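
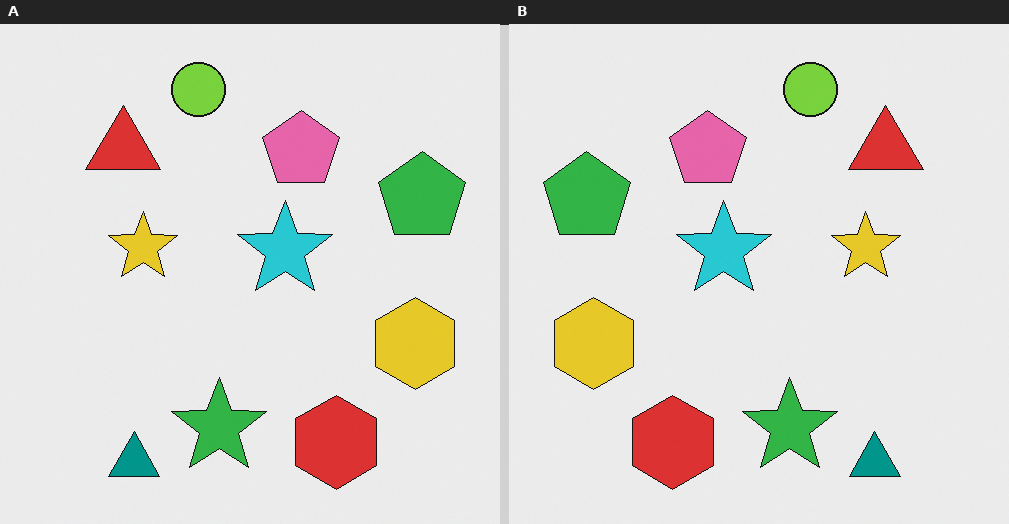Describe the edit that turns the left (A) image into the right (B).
It was flipped horizontally (left ↔ right).

The green pentagon is in the right of the left (A) image and the left of the right (B) — shapes on opposite sides of the vertical midline have swapped in a mirror flip.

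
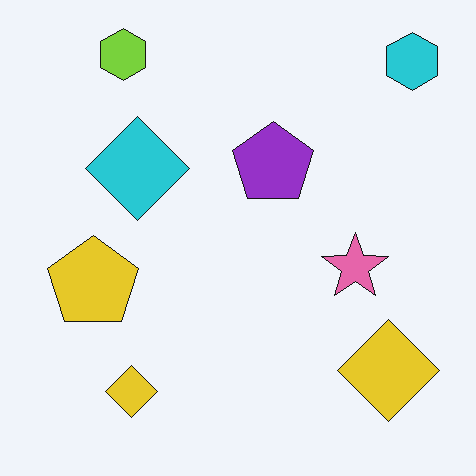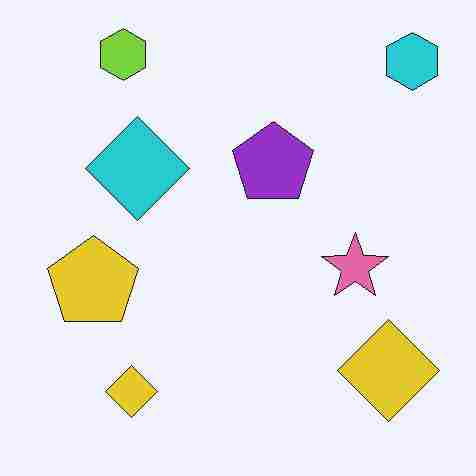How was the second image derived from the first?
The second image is the first degraded with heavy JPEG compression.

Blocky 8×8 compression artifacts appear around shape edges and the flat background shows ringing — characteristic JPEG degradation.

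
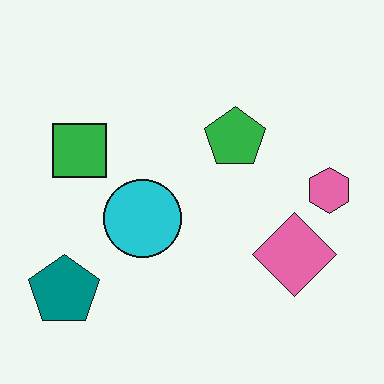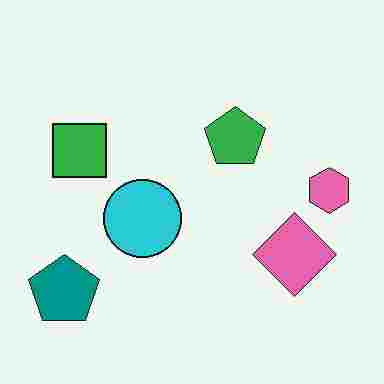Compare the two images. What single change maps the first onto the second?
This is the original image heavily JPEG-compressed with obvious blocking artifacts.

Blocky 8×8 compression artifacts appear around shape edges and the flat background shows ringing — characteristic JPEG degradation.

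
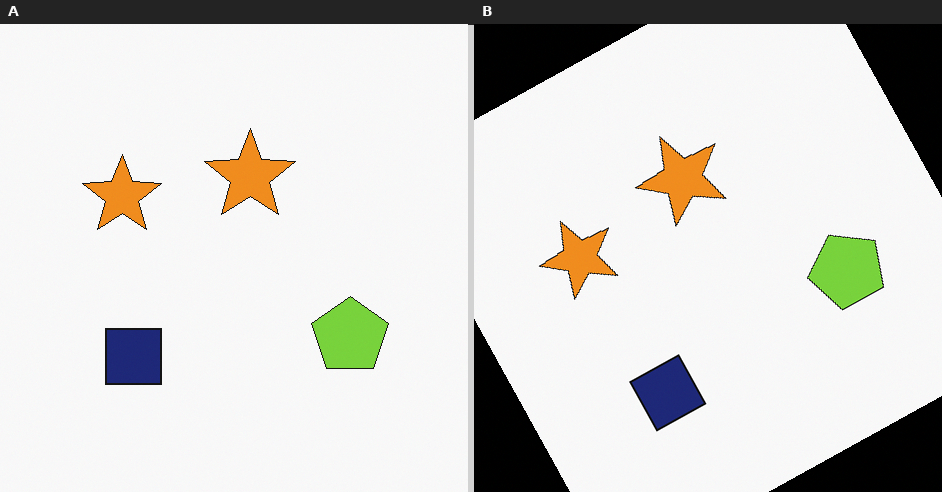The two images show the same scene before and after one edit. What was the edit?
The image was rotated counter-clockwise by a moderate amount.

Every shape is tilted by the same angle and the image corners show triangular fill wedges — a whole-image rotation by a non-right angle.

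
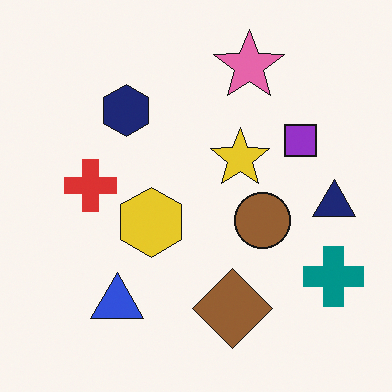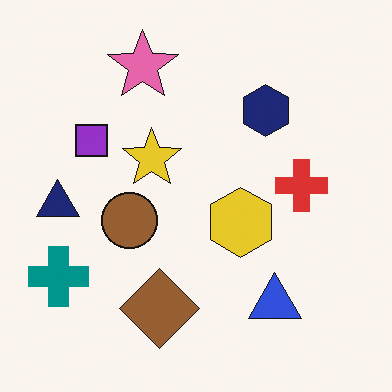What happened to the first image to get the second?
The transformation is: flipped horizontally (left ↔ right).

The navy triangle is in the right of the first image and the left of the second — shapes on opposite sides of the vertical midline have swapped in a mirror flip.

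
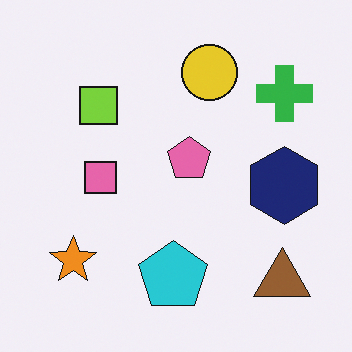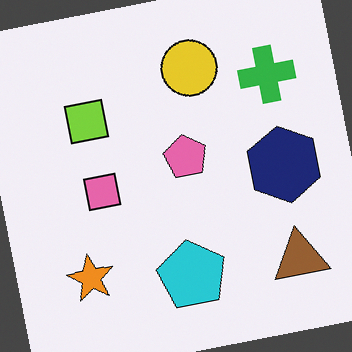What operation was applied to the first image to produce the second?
The second image is the first rotated counter-clockwise by a small amount.

Every shape is tilted by the same angle and the image corners show triangular fill wedges — a whole-image rotation by a non-right angle.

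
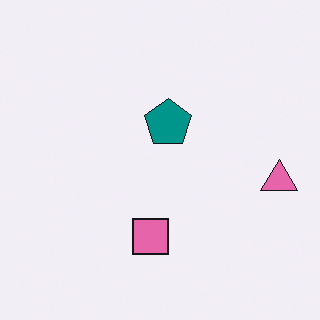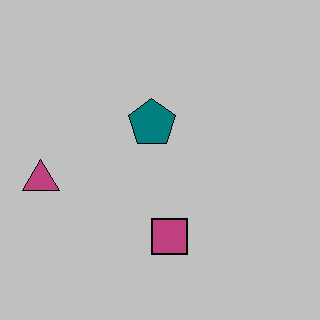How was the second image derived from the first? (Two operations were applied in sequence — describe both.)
It was flipped horizontally (left ↔ right), then aggressively posterized.

The pink triangle is in the right of the first image and the left of the second — shapes on opposite sides of the vertical midline have swapped in a mirror flip. Each flat color has snapped to a coarser quantized level — most visibly, the near-white background has dropped to a flat grey.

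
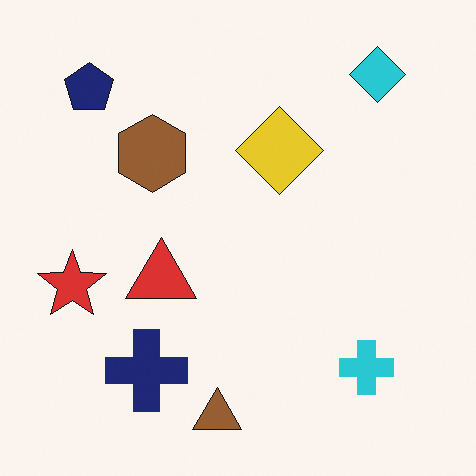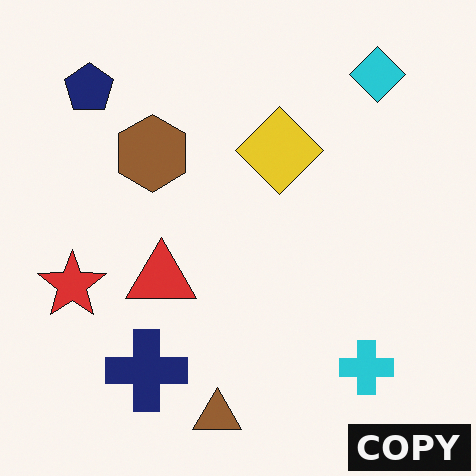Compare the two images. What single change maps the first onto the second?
It was watermarked with the text "COPY" in the lower-right corner.

A dark label reading "COPY" appears in the lower-right corner.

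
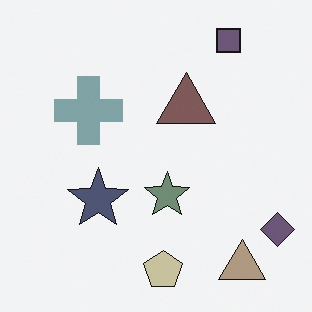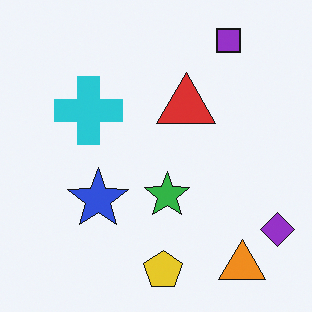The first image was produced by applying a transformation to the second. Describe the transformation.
It was heavily desaturated.

All colors are more muted and greyish — a global saturation change.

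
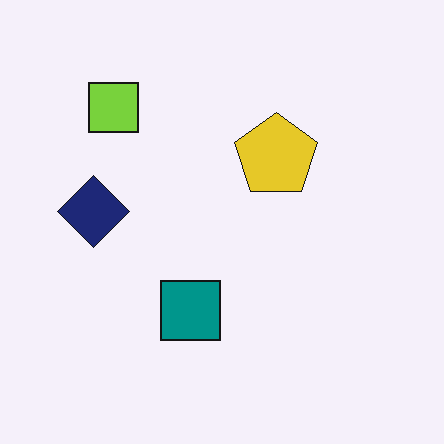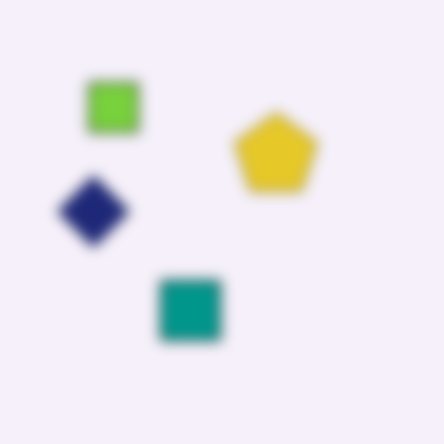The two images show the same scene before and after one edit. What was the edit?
The second image is the first strongly gaussian-blurred.

Shape edges and outlines are uniformly softened across the whole image.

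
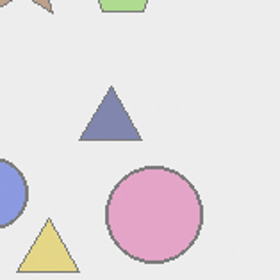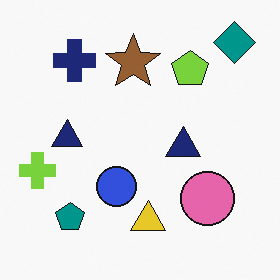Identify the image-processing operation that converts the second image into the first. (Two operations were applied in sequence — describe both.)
The transformation is: washed out (contrast reduced), then cropped to a noticeably smaller region and rescaled.

Tones are pushed toward mid-grey across the whole image — a global contrast change. The visible shapes are larger and the field of view is narrower; shapes near the original edges may be partly or wholly outside the frame — a crop-and-rescale.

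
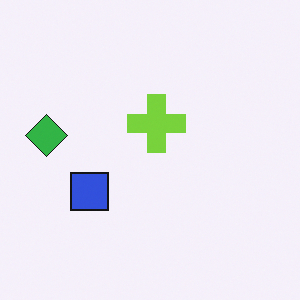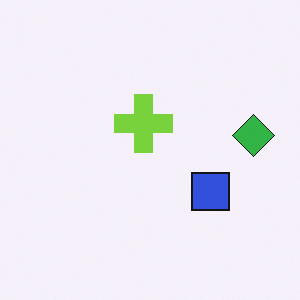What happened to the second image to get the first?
The transformation is: flipped horizontally (left ↔ right).

The green diamond is in the right of the second image and the left of the first — shapes on opposite sides of the vertical midline have swapped in a mirror flip.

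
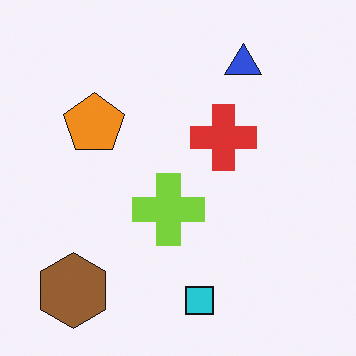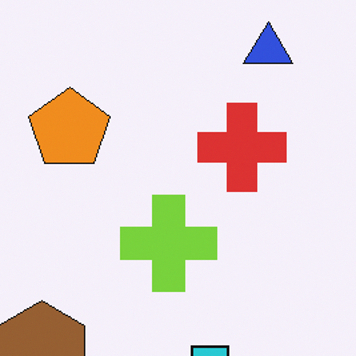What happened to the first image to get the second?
This is the original image cropped slightly and scaled back up.

The visible shapes are larger and the field of view is narrower; shapes near the original edges may be partly or wholly outside the frame — a crop-and-rescale.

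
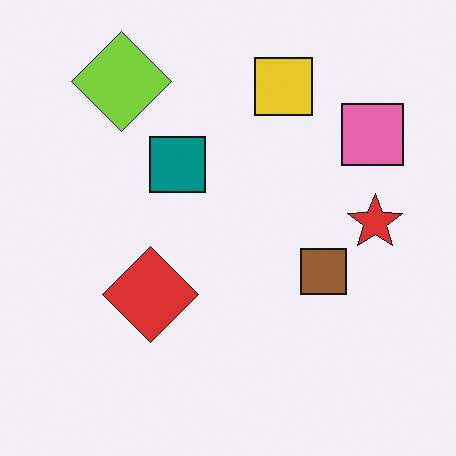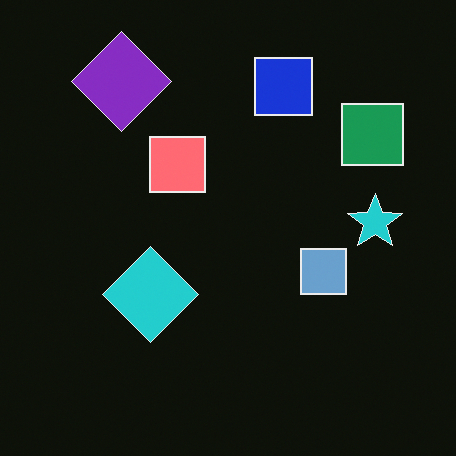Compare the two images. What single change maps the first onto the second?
The second image is the first color-inverted (negative).

The light background has become dark and every shape's color is its complement — a photographic negative.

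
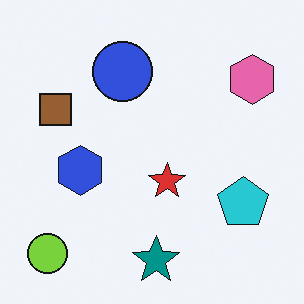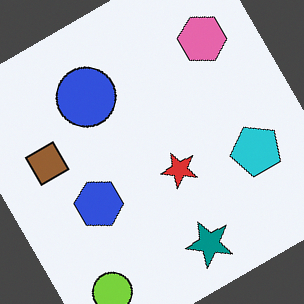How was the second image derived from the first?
Rotated counter-clockwise by a large amount — several tens of degrees.

Every shape is tilted by the same angle and the image corners show triangular fill wedges — a whole-image rotation by a non-right angle.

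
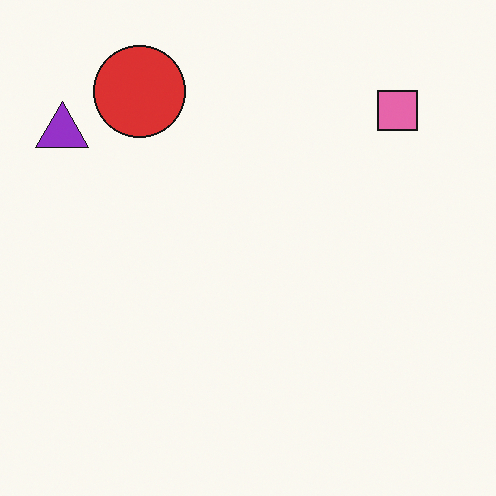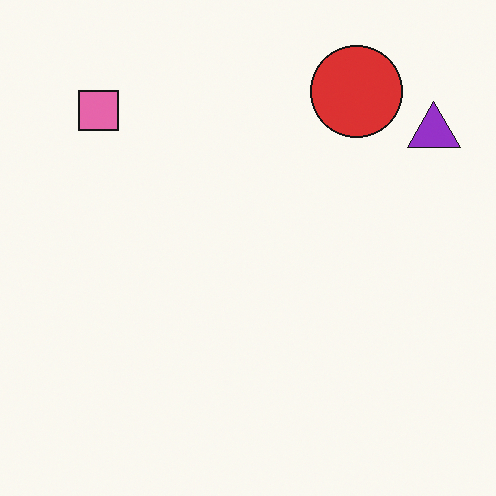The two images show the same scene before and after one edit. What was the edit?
It was flipped horizontally (left ↔ right).

The purple triangle is in the top-left of the first image and the top-right of the second — shapes on opposite sides of the vertical midline have swapped in a mirror flip.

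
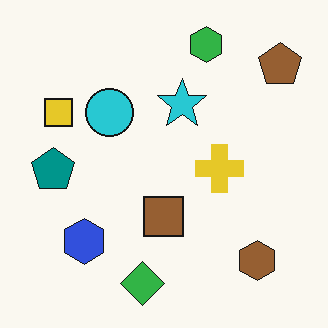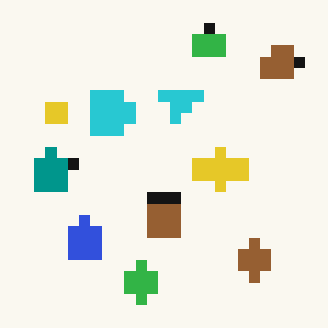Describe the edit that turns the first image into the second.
Heavily pixelated into large blocks.

Shapes are reduced to large square blocks; fine edges and outlines are lost — a downscale-then-upscale (mosaic) effect.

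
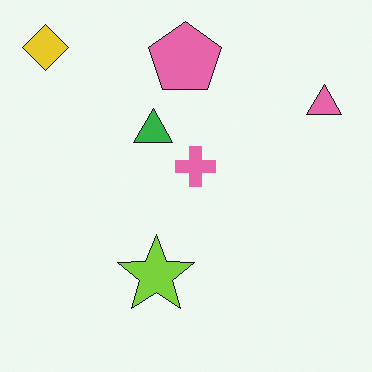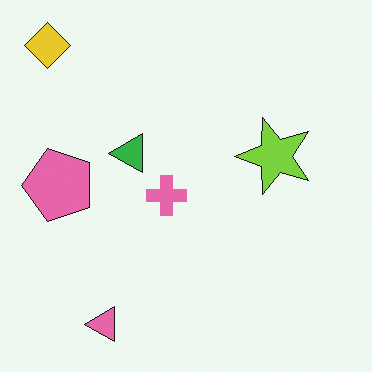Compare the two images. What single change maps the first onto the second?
Transposed (reflected across the top-left ↔ bottom-right diagonal).

Shapes have swapped their row and column positions — what was in the top-right is now in the bottom-left — a diagonal reflection.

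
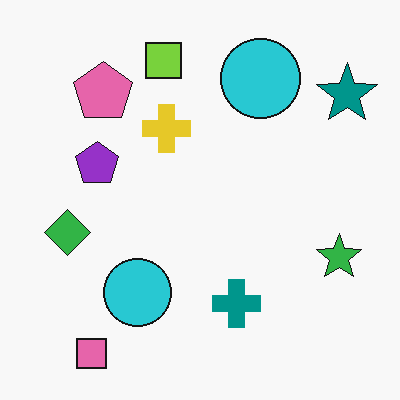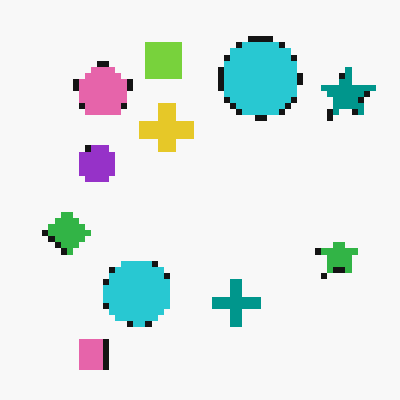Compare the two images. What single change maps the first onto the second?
The second image is the first pixelated into visible square blocks.

Shapes are reduced to large square blocks; fine edges and outlines are lost — a downscale-then-upscale (mosaic) effect.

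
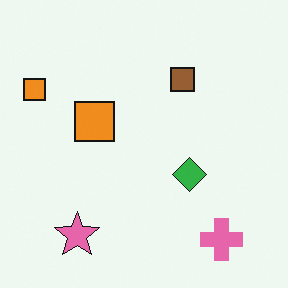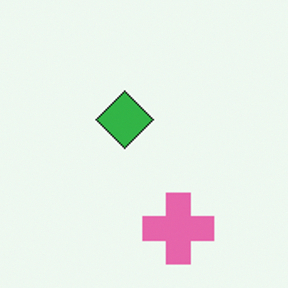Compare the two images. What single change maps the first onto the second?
The image was cropped tightly and scaled back up.

The visible shapes are larger and the field of view is narrower; shapes near the original edges may be partly or wholly outside the frame — a crop-and-rescale.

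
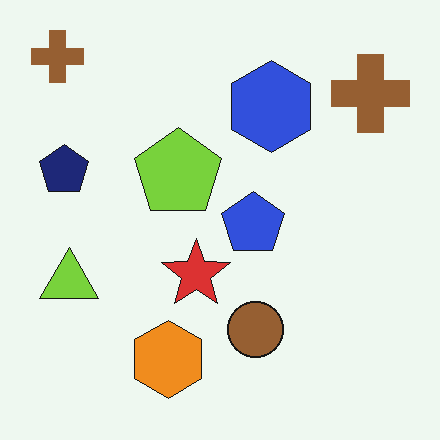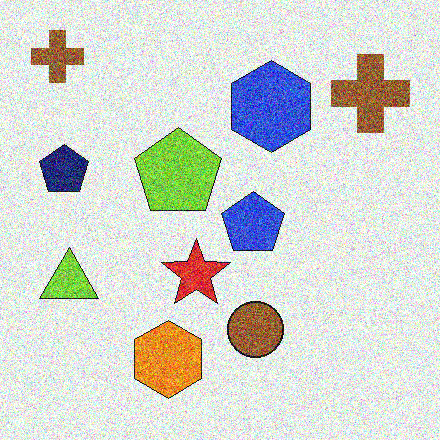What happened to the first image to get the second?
This is the original image degraded with strong gaussian noise.

Random speckle covers the whole image, including the flat background.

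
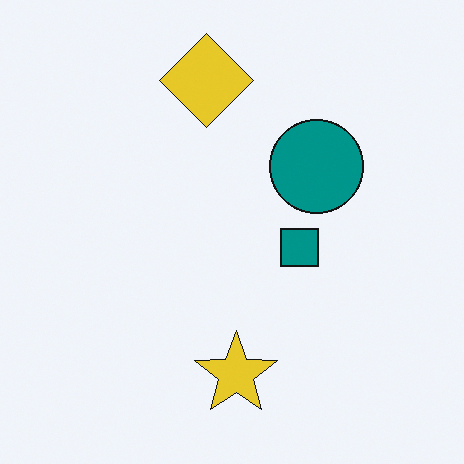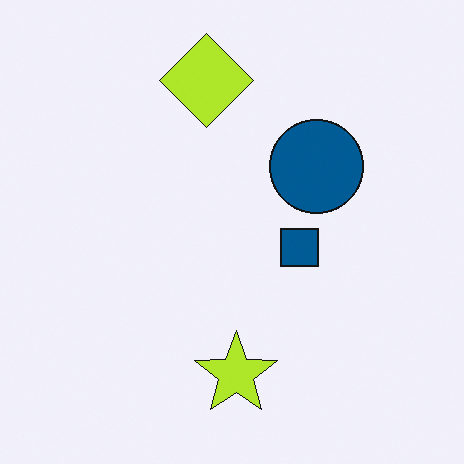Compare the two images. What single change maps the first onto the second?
The image was hue-shifted by a small amount.

Every shape's color has rotated by the same amount around the hue wheel — a uniform hue shift.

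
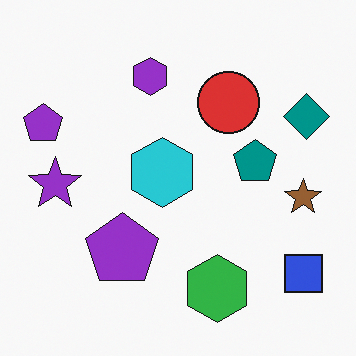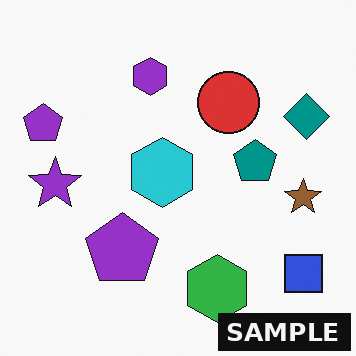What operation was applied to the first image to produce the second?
The image was watermarked with the text "SAMPLE" in the lower-right corner.

A dark label reading "SAMPLE" appears in the lower-right corner.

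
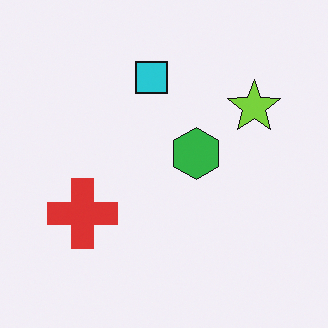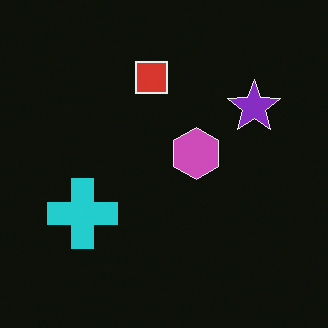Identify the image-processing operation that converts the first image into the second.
The image was color-inverted (negative).

The light background has become dark and every shape's color is its complement — a photographic negative.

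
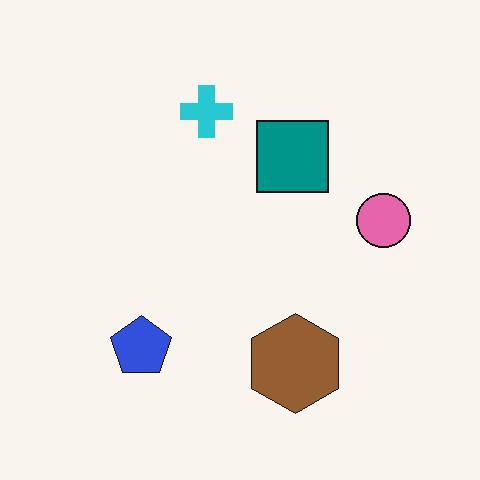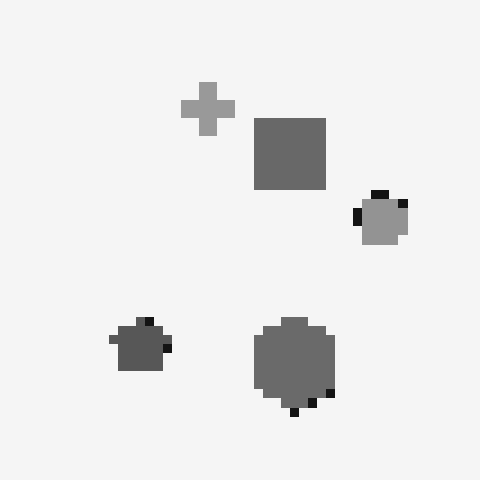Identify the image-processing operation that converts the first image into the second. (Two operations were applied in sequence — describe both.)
Heavily pixelated into large blocks, then converted to grayscale.

Shapes are reduced to large square blocks; fine edges and outlines are lost — a downscale-then-upscale (mosaic) effect. All color is removed — every shape is now a shade of grey.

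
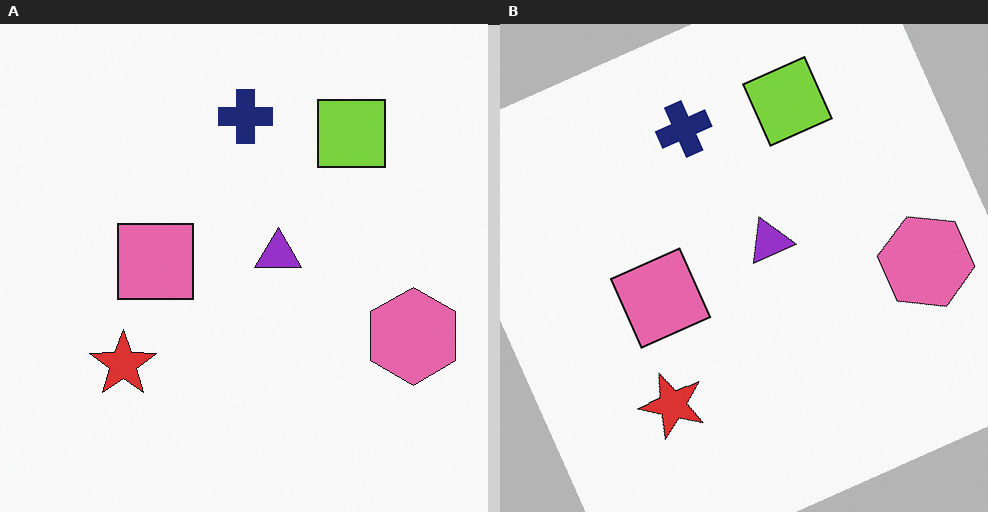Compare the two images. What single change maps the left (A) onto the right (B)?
It was rotated counter-clockwise by a moderate amount.

Every shape is tilted by the same angle and the image corners show triangular fill wedges — a whole-image rotation by a non-right angle.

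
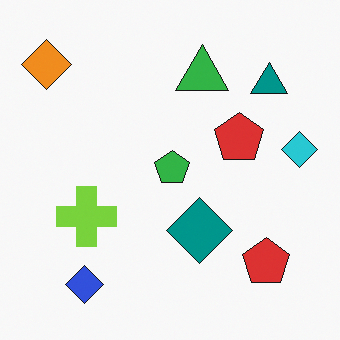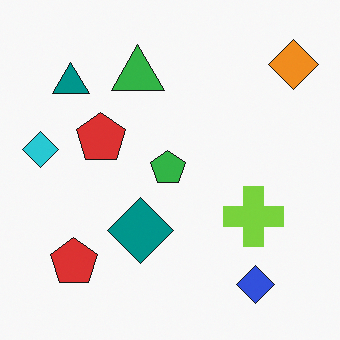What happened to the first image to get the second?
The image was flipped horizontally (left ↔ right).

The cyan diamond is in the right of the first image and the left of the second — shapes on opposite sides of the vertical midline have swapped in a mirror flip.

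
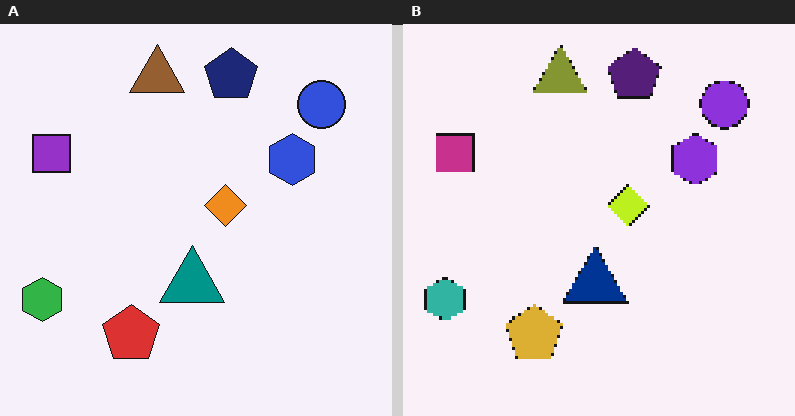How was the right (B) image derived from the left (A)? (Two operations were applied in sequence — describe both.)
Hue-shifted by a small amount, then lightly pixelated (a mild mosaic effect).

Every shape's color has rotated by the same amount around the hue wheel — a uniform hue shift. Shapes are reduced to large square blocks; fine edges and outlines are lost — a downscale-then-upscale (mosaic) effect.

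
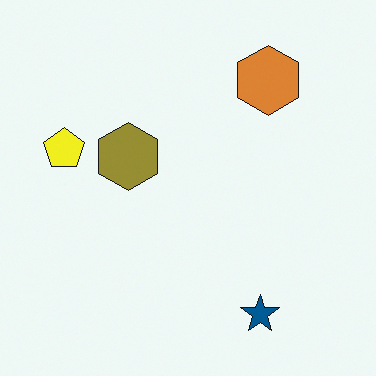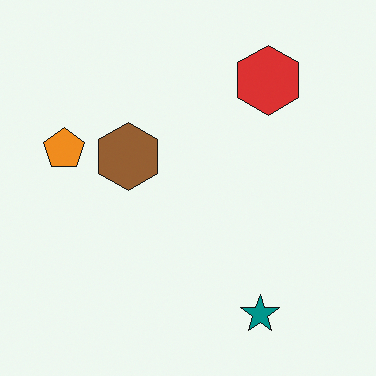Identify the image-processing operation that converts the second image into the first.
The first image is the second hue-shifted slightly.

Every shape's color has rotated by the same amount around the hue wheel — a uniform hue shift.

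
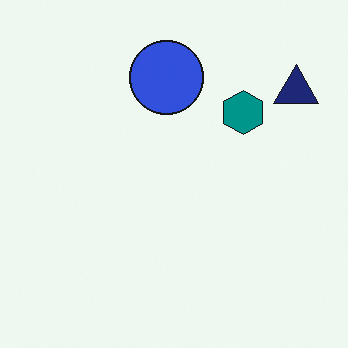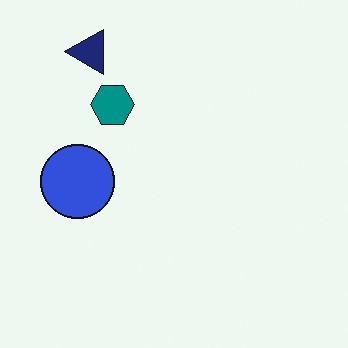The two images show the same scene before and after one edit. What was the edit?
This is the original image rotated 90° counter-clockwise.

The navy triangle sits in the top-right of the first image and the top-left of the second — consistent with a whole-image 90° counter-clockwise rotation.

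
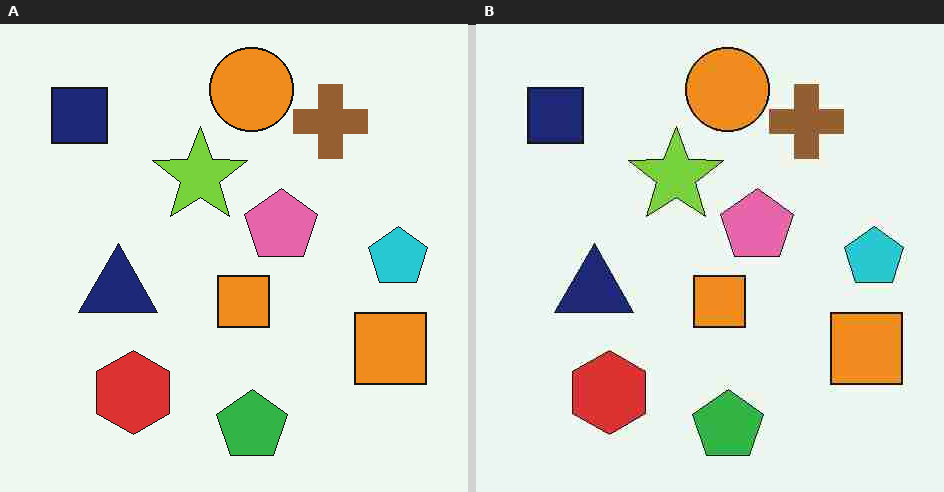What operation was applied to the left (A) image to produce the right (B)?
The right (B) image is the left (A) heavily JPEG-compressed with obvious blocking artifacts.

Blocky 8×8 compression artifacts appear around shape edges and the flat background shows ringing — characteristic JPEG degradation.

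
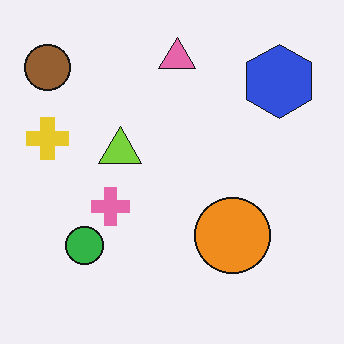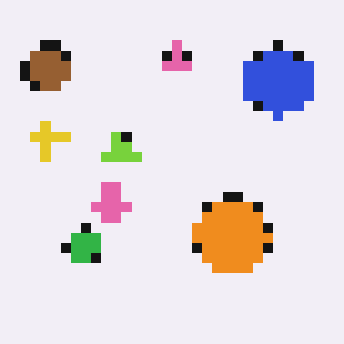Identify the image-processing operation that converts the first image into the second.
Coarsely pixelated.

Shapes are reduced to large square blocks; fine edges and outlines are lost — a downscale-then-upscale (mosaic) effect.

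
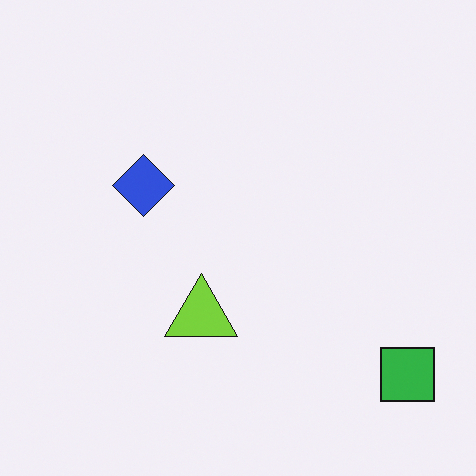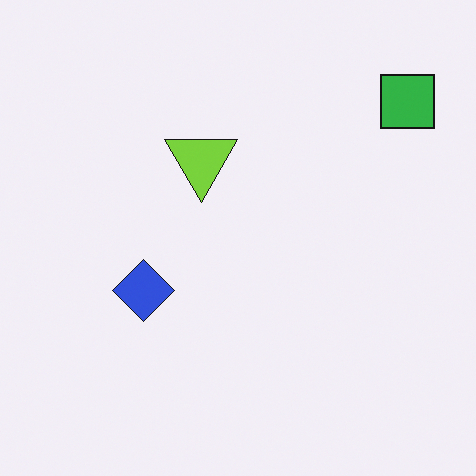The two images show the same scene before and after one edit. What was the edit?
The image was flipped vertically (top ↔ bottom).

The green square is in the bottom-right of the first image and the top-right of the second — shapes on opposite sides of the horizontal midline have swapped in a mirror flip.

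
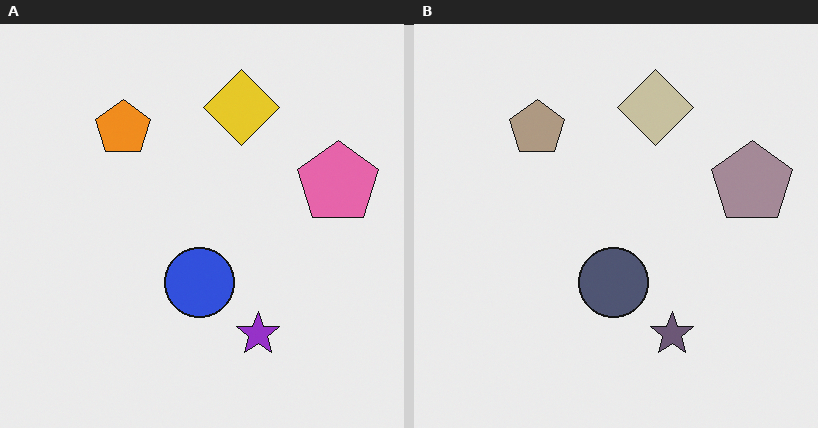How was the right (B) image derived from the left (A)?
This is the original image made much more muted (saturation change).

All colors are more muted and greyish — a global saturation change.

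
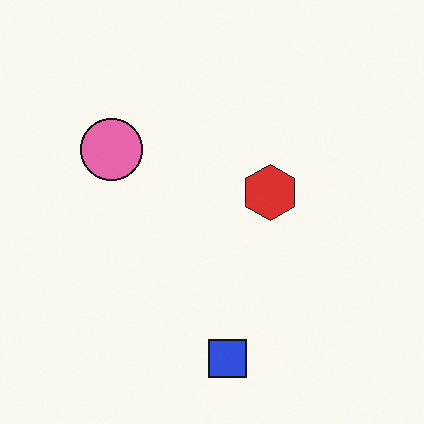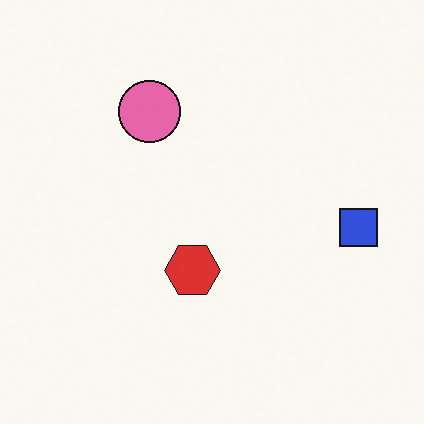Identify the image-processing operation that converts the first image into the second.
This is the original image transposed (reflected across the top-left ↔ bottom-right diagonal).

Shapes have swapped their row and column positions — what was in the top-right is now in the bottom-left — a diagonal reflection.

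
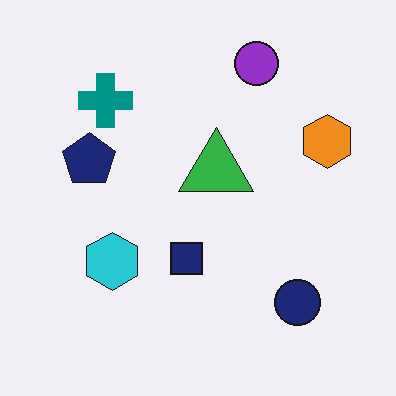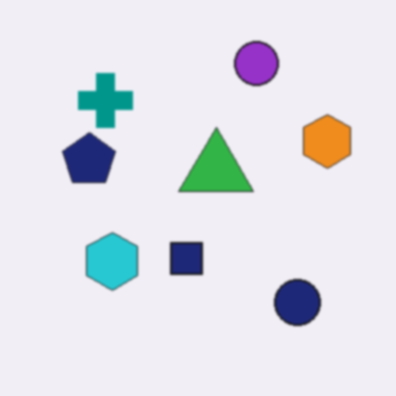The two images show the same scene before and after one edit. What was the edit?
Lightly blurred.

Shape edges and outlines are uniformly softened across the whole image.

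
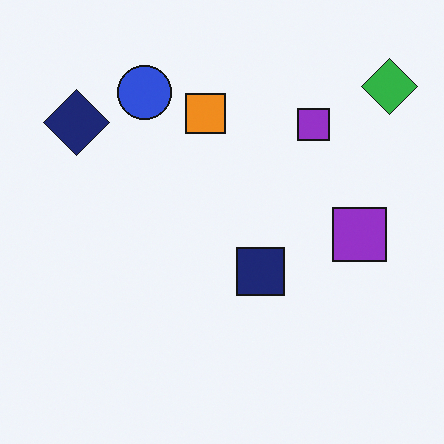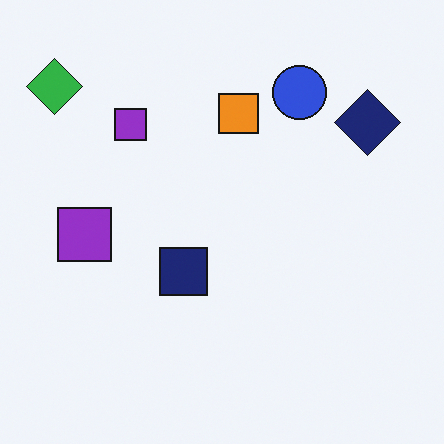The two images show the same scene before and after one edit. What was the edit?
The transformation is: flipped horizontally (left ↔ right).

The green diamond is in the top-right of the first image and the top-left of the second — shapes on opposite sides of the vertical midline have swapped in a mirror flip.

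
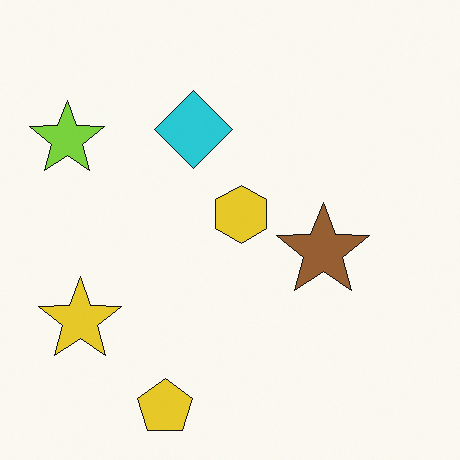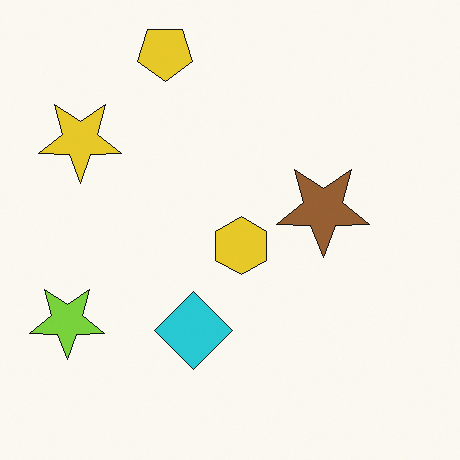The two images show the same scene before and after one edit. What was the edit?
This is the original image flipped vertically (top ↔ bottom).

The yellow pentagon is in the bottom of the first image and the top of the second — shapes on opposite sides of the horizontal midline have swapped in a mirror flip.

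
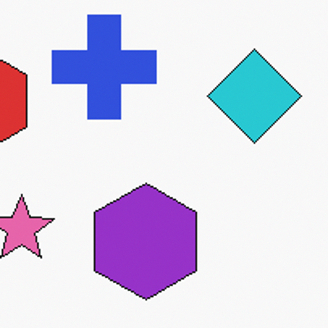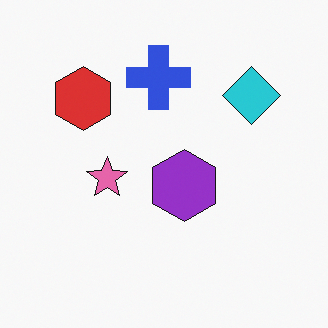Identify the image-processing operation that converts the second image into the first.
Cropped to a modestly smaller region and rescaled.

The visible shapes are larger and the field of view is narrower; shapes near the original edges may be partly or wholly outside the frame — a crop-and-rescale.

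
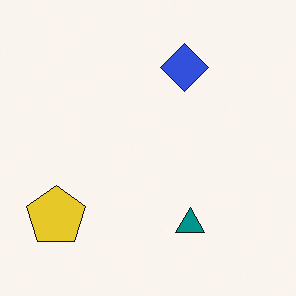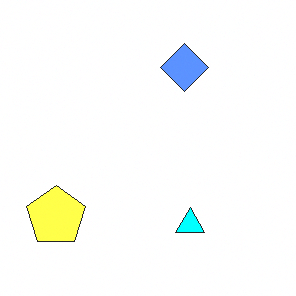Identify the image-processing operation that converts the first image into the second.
Substantially brightened.

Every pixel — background and shapes alike — is uniformly brightened.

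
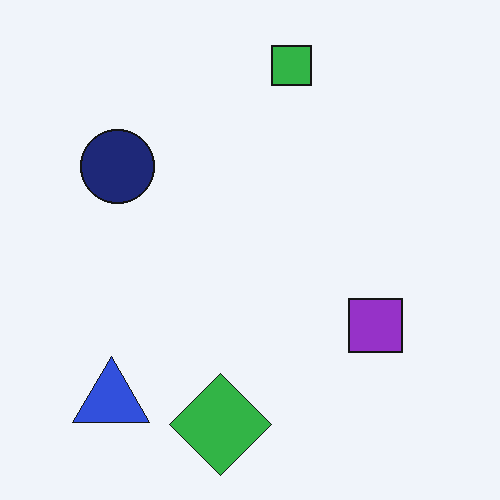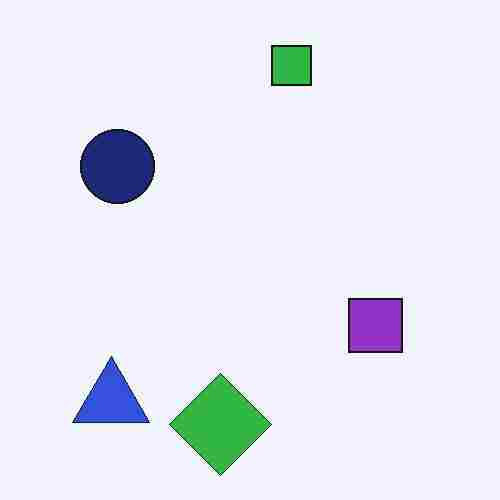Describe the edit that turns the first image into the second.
The transformation is: degraded with heavy JPEG compression.

Blocky 8×8 compression artifacts appear around shape edges and the flat background shows ringing — characteristic JPEG degradation.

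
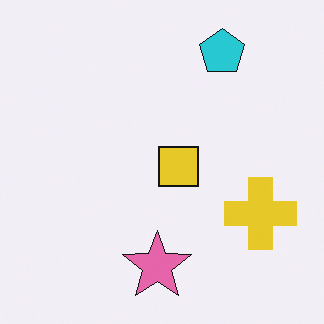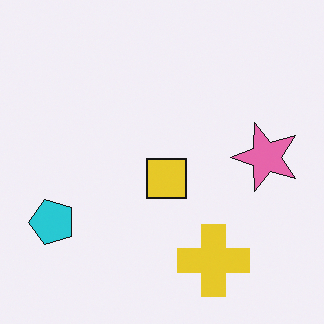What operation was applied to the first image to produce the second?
This is the original image transposed (reflected across the top-left ↔ bottom-right diagonal).

Shapes have swapped their row and column positions — what was in the top-right is now in the bottom-left — a diagonal reflection.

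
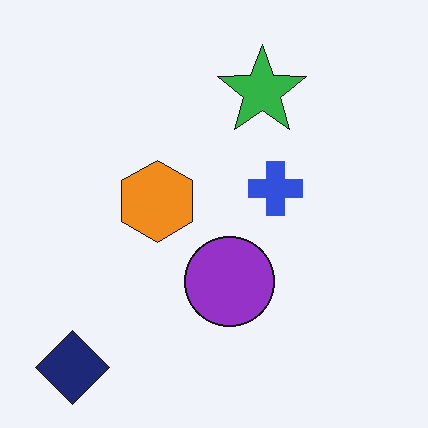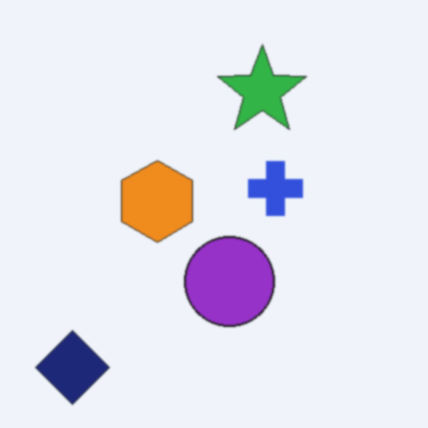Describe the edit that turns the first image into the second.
The image was slightly softened.

Shape edges and outlines are uniformly softened across the whole image.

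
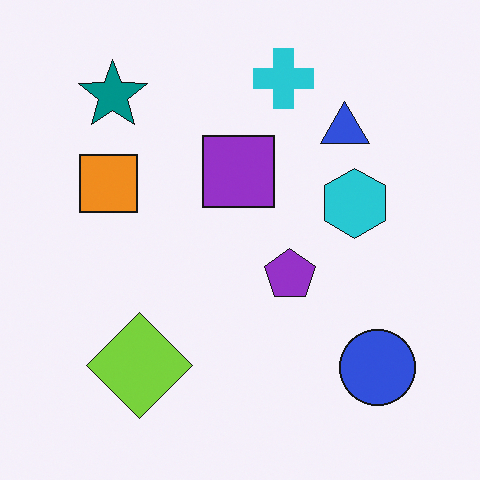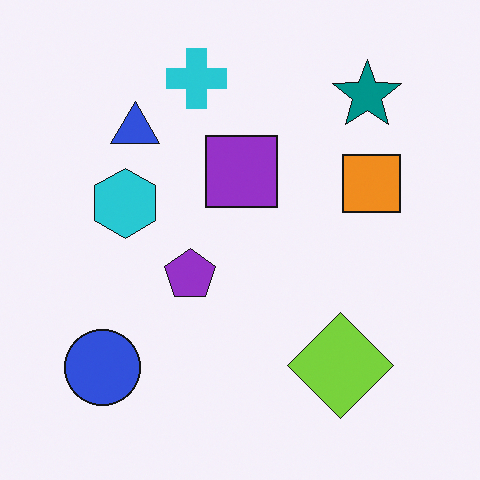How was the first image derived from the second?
This is the original image flipped horizontally (left ↔ right).

The blue circle is in the bottom-left of the second image and the bottom-right of the first — shapes on opposite sides of the vertical midline have swapped in a mirror flip.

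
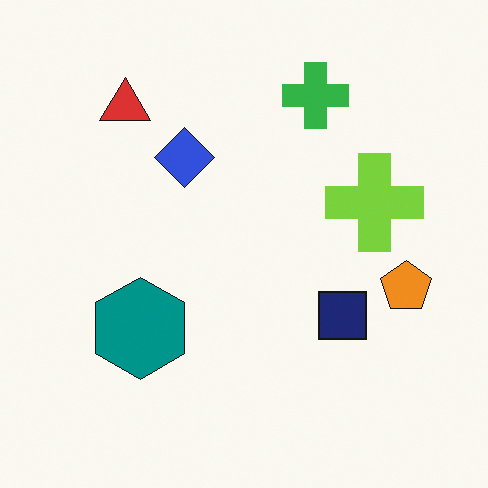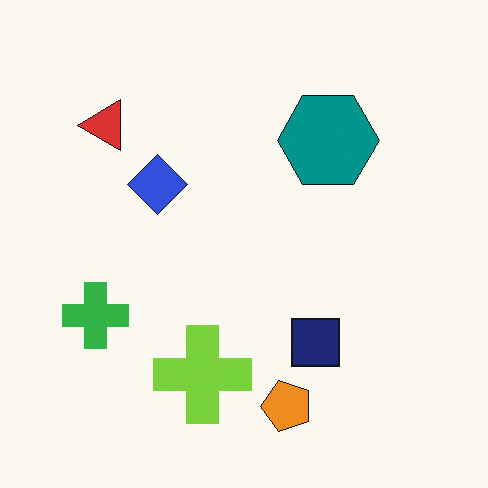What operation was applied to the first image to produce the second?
Transposed (reflected across the top-left ↔ bottom-right diagonal).

Shapes have swapped their row and column positions — what was in the top-right is now in the bottom-left — a diagonal reflection.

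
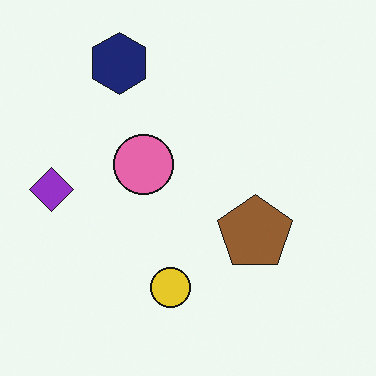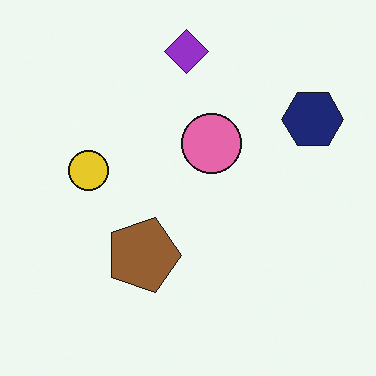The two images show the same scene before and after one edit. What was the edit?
Rotated 90° clockwise.

The navy hexagon sits in the top-left of the first image and the top-right of the second — consistent with a whole-image 90° clockwise rotation.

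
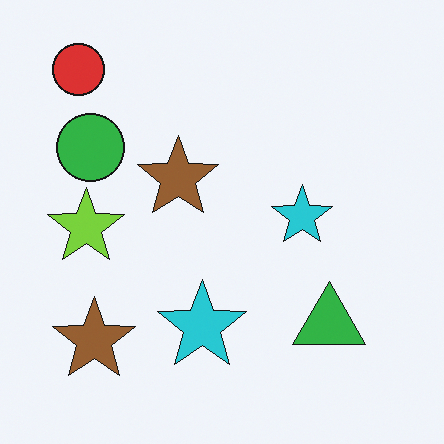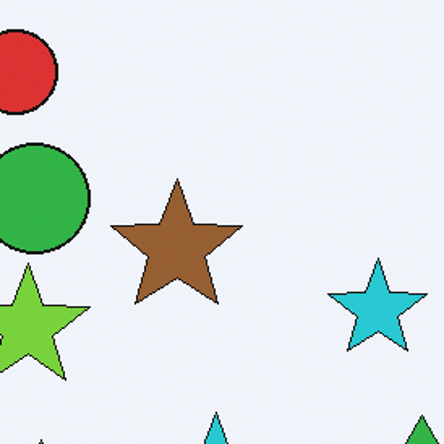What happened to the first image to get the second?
This is the original image cropped tightly and scaled back up.

The visible shapes are larger and the field of view is narrower; shapes near the original edges may be partly or wholly outside the frame — a crop-and-rescale.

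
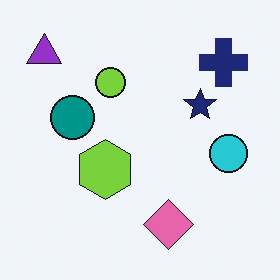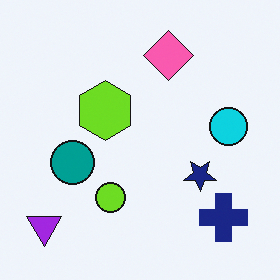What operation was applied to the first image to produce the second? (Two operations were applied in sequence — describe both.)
This is the original image flipped vertically (top ↔ bottom), then slightly oversaturated.

The purple triangle is in the top-left of the first image and the bottom-left of the second — shapes on opposite sides of the horizontal midline have swapped in a mirror flip. All colors are more vivid — a global saturation change.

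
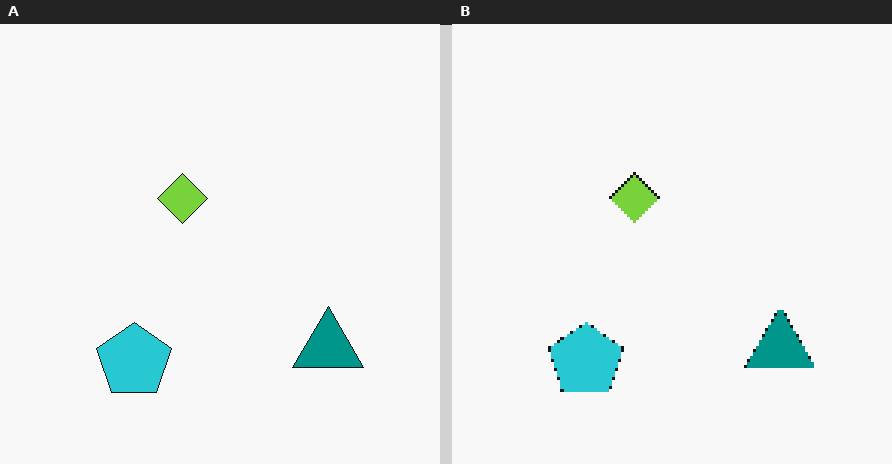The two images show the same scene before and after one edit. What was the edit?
This is the original image lightly pixelated (a mild mosaic effect).

Shapes are reduced to large square blocks; fine edges and outlines are lost — a downscale-then-upscale (mosaic) effect.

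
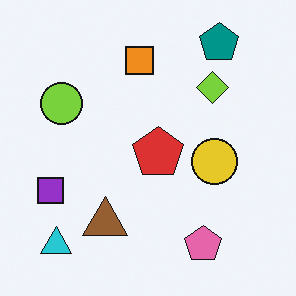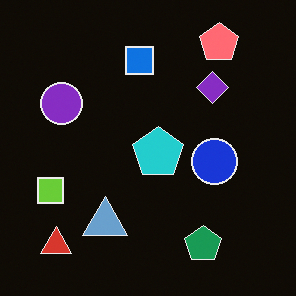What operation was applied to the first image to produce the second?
The image was color-inverted (negative).

The light background has become dark and every shape's color is its complement — a photographic negative.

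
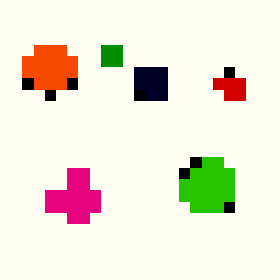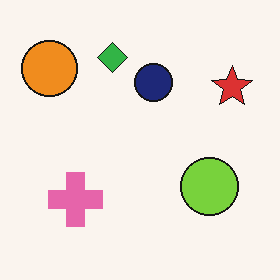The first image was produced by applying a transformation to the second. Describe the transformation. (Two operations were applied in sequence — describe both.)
It was coarsely pixelated, then given much higher contrast.

Shapes are reduced to large square blocks; fine edges and outlines are lost — a downscale-then-upscale (mosaic) effect. Tones are pushed away from mid-grey across the whole image — a global contrast change.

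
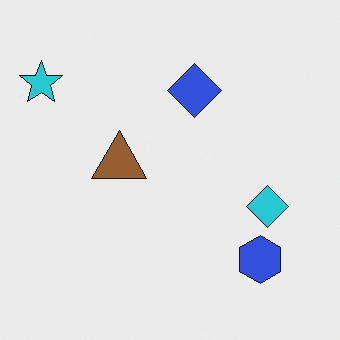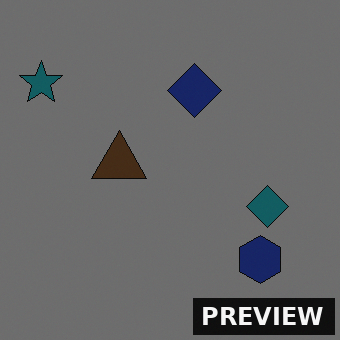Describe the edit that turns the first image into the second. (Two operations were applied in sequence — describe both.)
The image was darkened a lot, then watermarked with the text "PREVIEW" in the lower-right corner.

Every pixel — background and shapes alike — is uniformly darkened. A dark label reading "PREVIEW" appears in the lower-right corner.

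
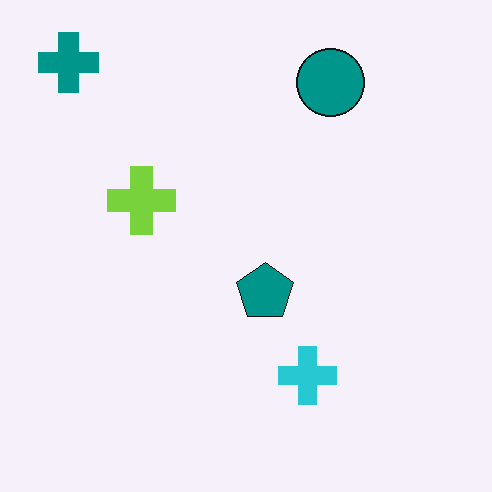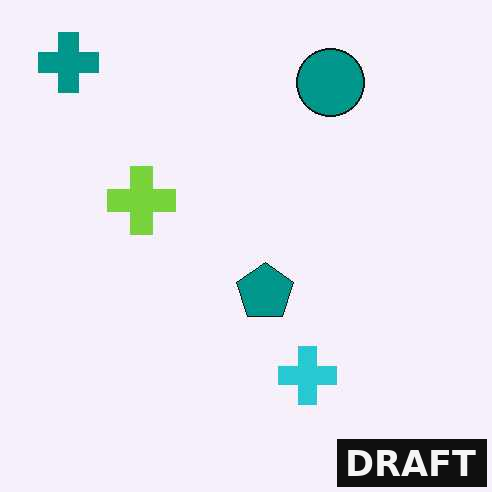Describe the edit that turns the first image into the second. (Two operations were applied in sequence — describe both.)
The image was JPEG-compressed with visible artifacts, then watermarked with the text "DRAFT" in the lower-right corner.

Blocky 8×8 compression artifacts appear around shape edges and the flat background shows ringing — characteristic JPEG degradation. A dark label reading "DRAFT" appears in the lower-right corner.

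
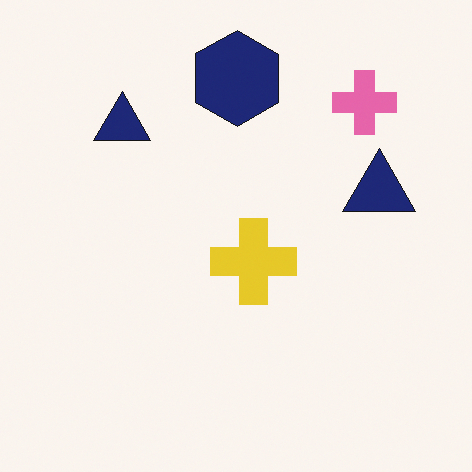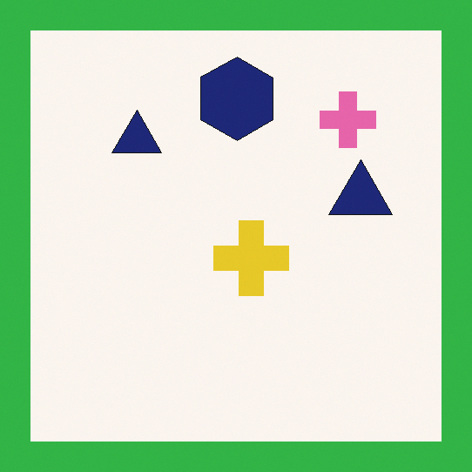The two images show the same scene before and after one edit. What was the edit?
This is the original image framed with a green border.

A solid green frame runs around the edge of the second image, with the content slightly shrunk inside it.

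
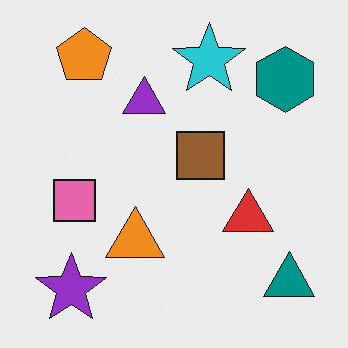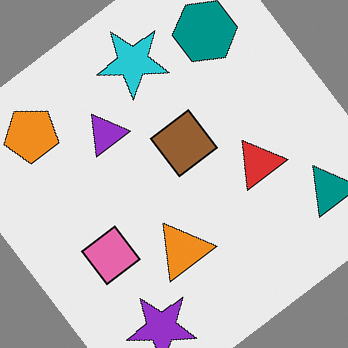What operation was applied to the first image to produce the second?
This is the original image rotated counter-clockwise by a large amount — several tens of degrees.

Every shape is tilted by the same angle and the image corners show triangular fill wedges — a whole-image rotation by a non-right angle.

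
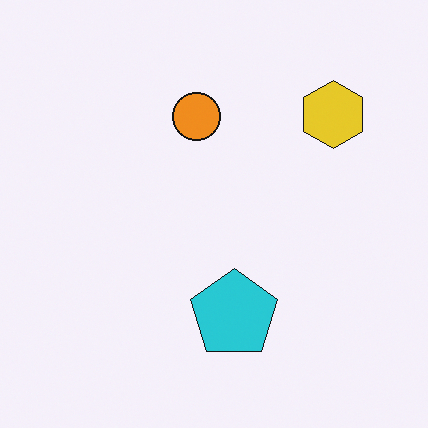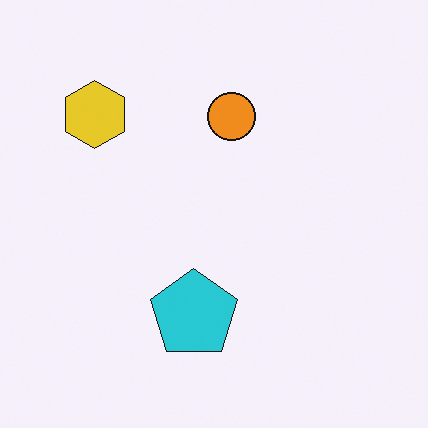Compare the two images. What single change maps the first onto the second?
It was flipped horizontally (left ↔ right).

The yellow hexagon is in the top-right of the first image and the top-left of the second — shapes on opposite sides of the vertical midline have swapped in a mirror flip.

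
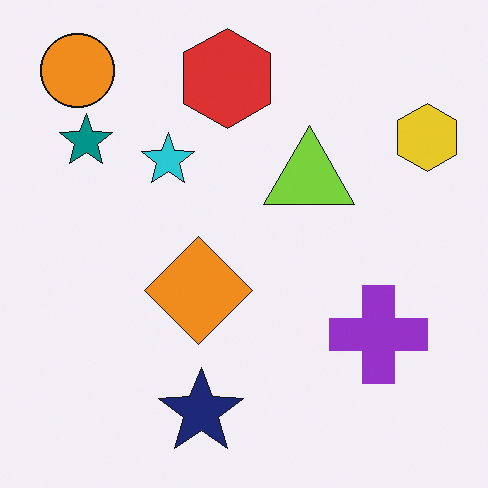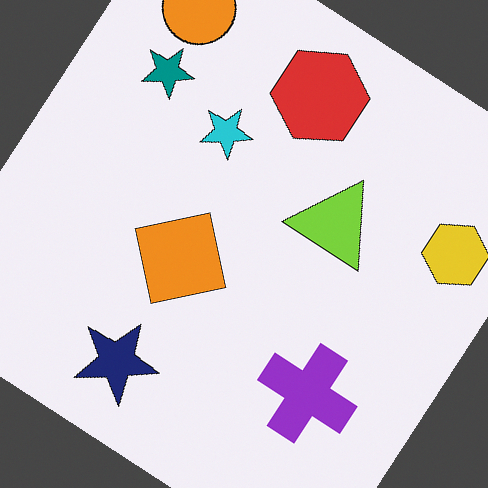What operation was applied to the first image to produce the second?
The second image is the first rotated clockwise by a large amount — several tens of degrees.

Every shape is tilted by the same angle and the image corners show triangular fill wedges — a whole-image rotation by a non-right angle.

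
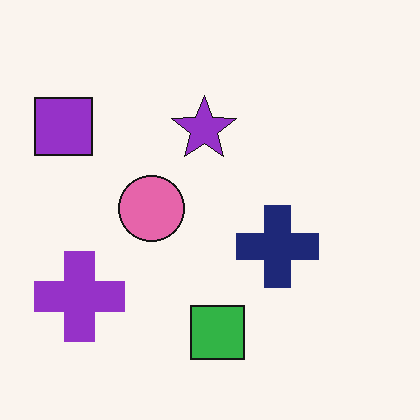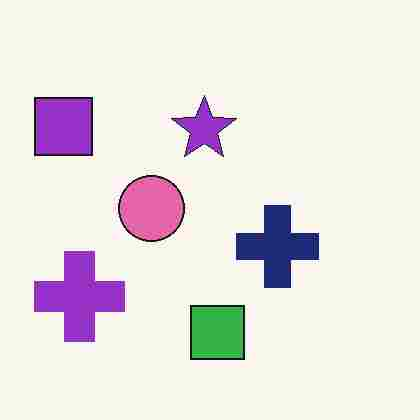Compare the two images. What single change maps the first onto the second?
The image was degraded with heavy JPEG compression.

Blocky 8×8 compression artifacts appear around shape edges and the flat background shows ringing — characteristic JPEG degradation.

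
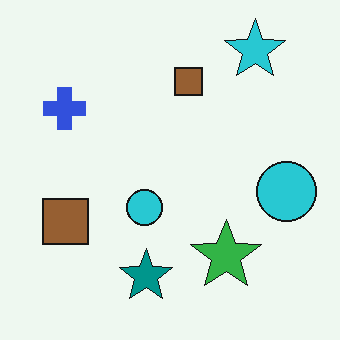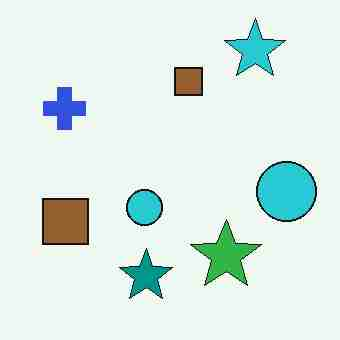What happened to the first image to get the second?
This is the original image heavily JPEG-compressed with obvious blocking artifacts.

Blocky 8×8 compression artifacts appear around shape edges and the flat background shows ringing — characteristic JPEG degradation.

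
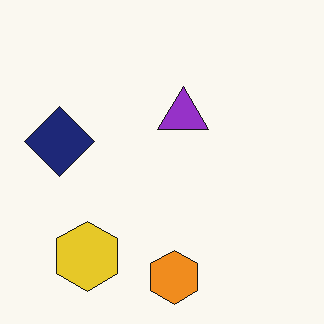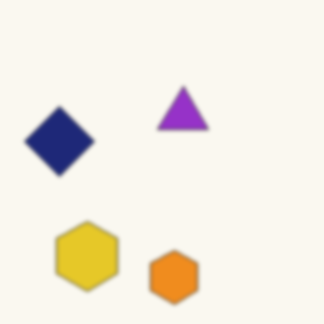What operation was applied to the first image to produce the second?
Slightly softened.

Shape edges and outlines are uniformly softened across the whole image.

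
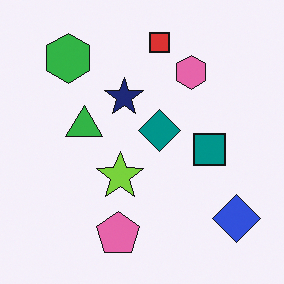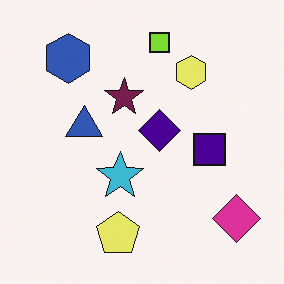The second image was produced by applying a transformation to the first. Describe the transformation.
This is the original image hue-shifted by a moderate amount.

Every shape's color has rotated by the same amount around the hue wheel — a uniform hue shift.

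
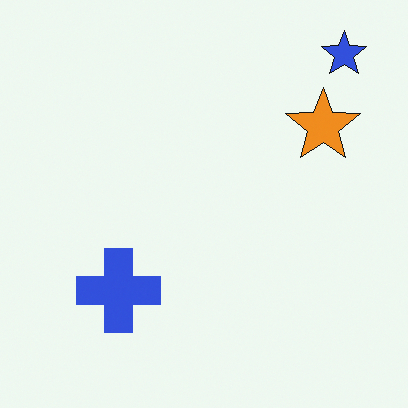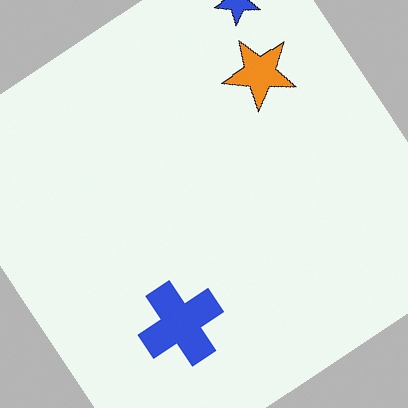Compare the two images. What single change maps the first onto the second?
The second image is the first rotated counter-clockwise by a large amount — several tens of degrees.

Every shape is tilted by the same angle and the image corners show triangular fill wedges — a whole-image rotation by a non-right angle.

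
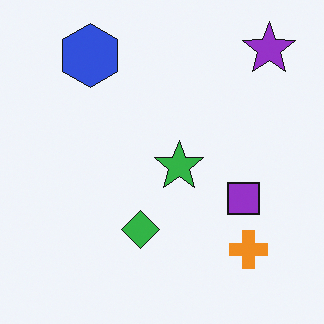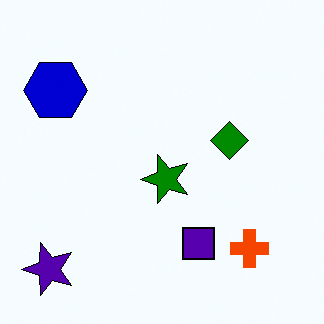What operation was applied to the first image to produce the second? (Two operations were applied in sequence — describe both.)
The second image is the first boosted in contrast, then transposed (reflected across the top-left ↔ bottom-right diagonal).

Tones are pushed away from mid-grey across the whole image — a global contrast change. Shapes have swapped their row and column positions — what was in the top-right is now in the bottom-left — a diagonal reflection.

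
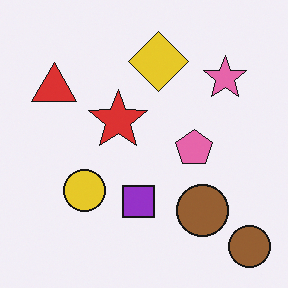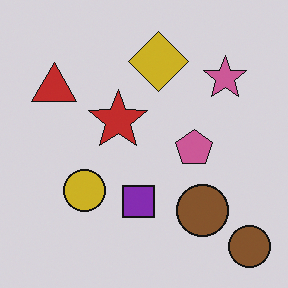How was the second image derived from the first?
It was darkened a little.

Every pixel — background and shapes alike — is uniformly darkened.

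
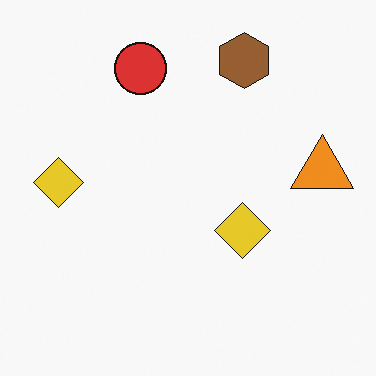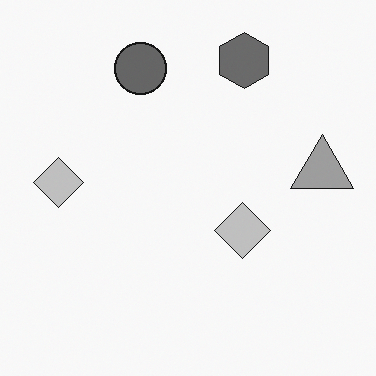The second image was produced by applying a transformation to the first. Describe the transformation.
The transformation is: converted to grayscale.

All color is removed — every shape is now a shade of grey.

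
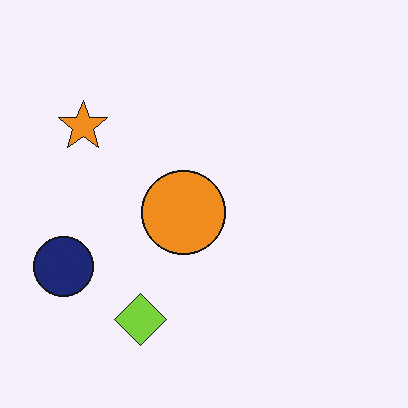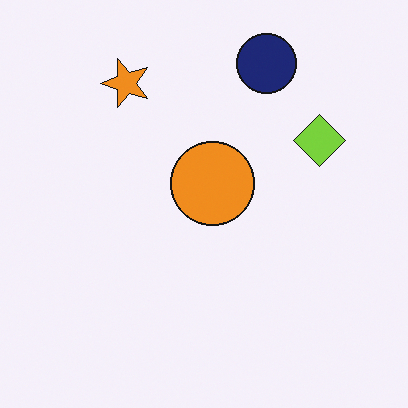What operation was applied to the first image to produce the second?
Transposed (reflected across the top-left ↔ bottom-right diagonal).

Shapes have swapped their row and column positions — what was in the top-right is now in the bottom-left — a diagonal reflection.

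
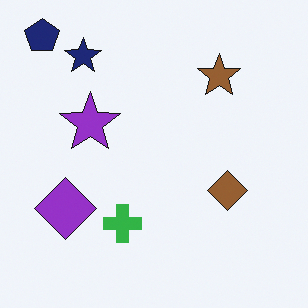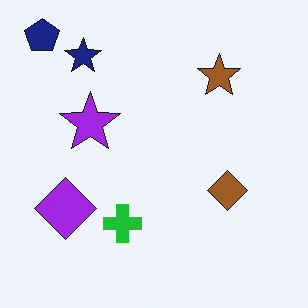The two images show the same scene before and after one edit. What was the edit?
The image was slightly oversaturated.

All colors are more vivid — a global saturation change.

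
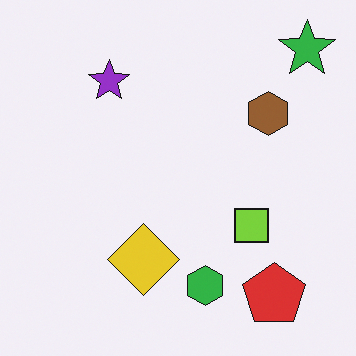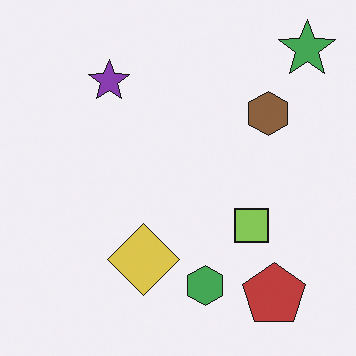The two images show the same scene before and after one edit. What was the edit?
The image was slightly desaturated.

All colors are more muted and greyish — a global saturation change.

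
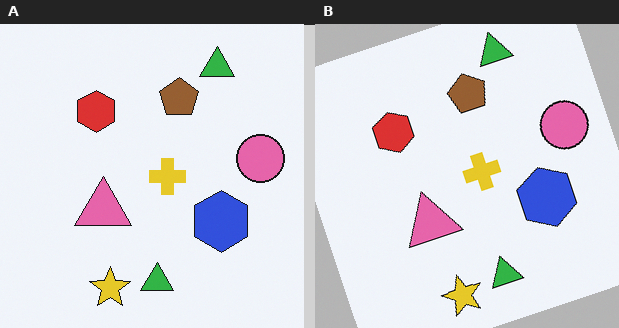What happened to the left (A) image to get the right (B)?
The right (B) image is the left (A) rotated counter-clockwise by a moderate amount.

Every shape is tilted by the same angle and the image corners show triangular fill wedges — a whole-image rotation by a non-right angle.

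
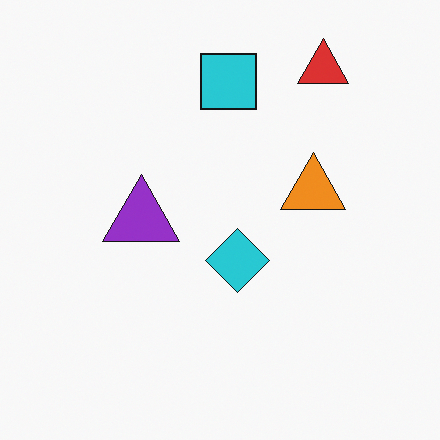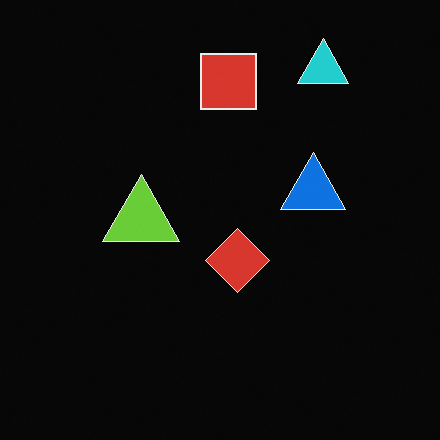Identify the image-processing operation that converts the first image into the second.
The second image is the first color-inverted (negative).

The light background has become dark and every shape's color is its complement — a photographic negative.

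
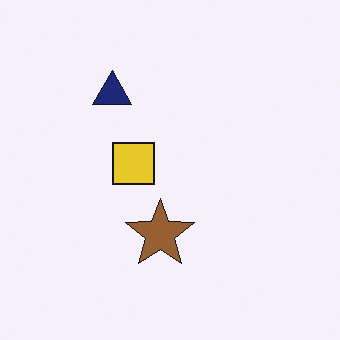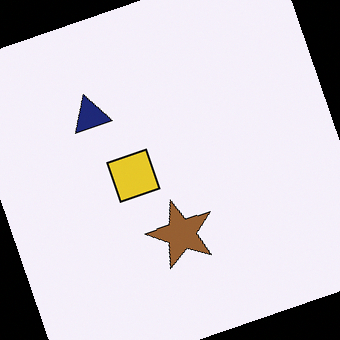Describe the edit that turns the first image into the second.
It was rotated counter-clockwise by a moderate amount.

Every shape is tilted by the same angle and the image corners show triangular fill wedges — a whole-image rotation by a non-right angle.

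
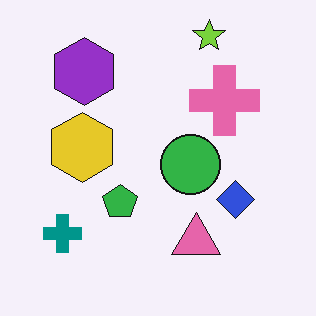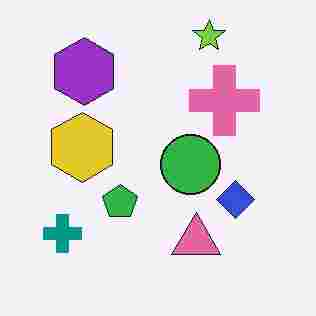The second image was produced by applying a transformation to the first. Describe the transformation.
Degraded with heavy JPEG compression.

Blocky 8×8 compression artifacts appear around shape edges and the flat background shows ringing — characteristic JPEG degradation.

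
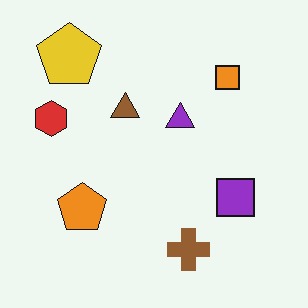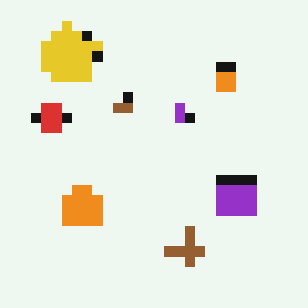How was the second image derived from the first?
The second image is the first heavily pixelated into large blocks.

Shapes are reduced to large square blocks; fine edges and outlines are lost — a downscale-then-upscale (mosaic) effect.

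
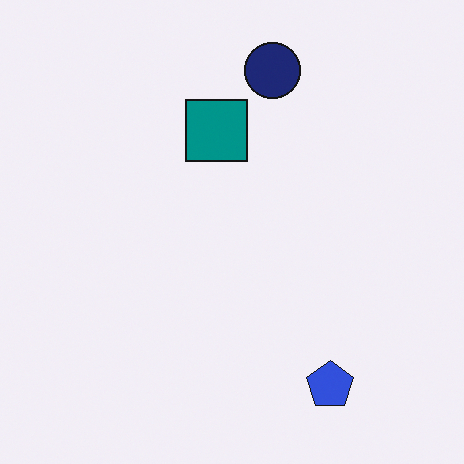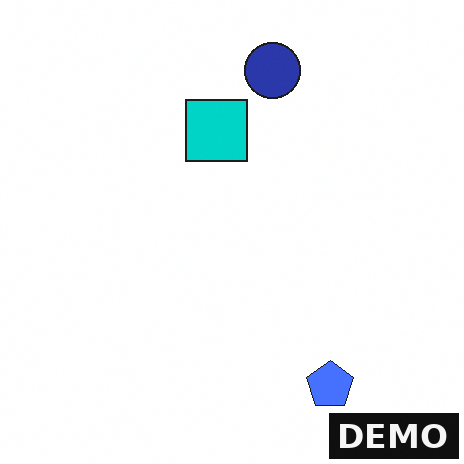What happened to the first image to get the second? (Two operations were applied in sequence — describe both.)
The second image is the first noticeably brightened, then watermarked with the text "DEMO" in the lower-right corner.

Every pixel — background and shapes alike — is uniformly brightened. A dark label reading "DEMO" appears in the lower-right corner.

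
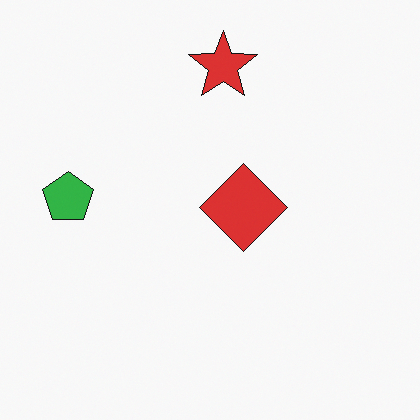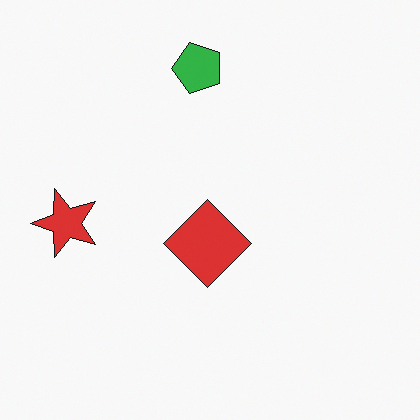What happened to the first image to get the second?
The second image is the first transposed (reflected across the top-left ↔ bottom-right diagonal).

Shapes have swapped their row and column positions — what was in the top-right is now in the bottom-left — a diagonal reflection.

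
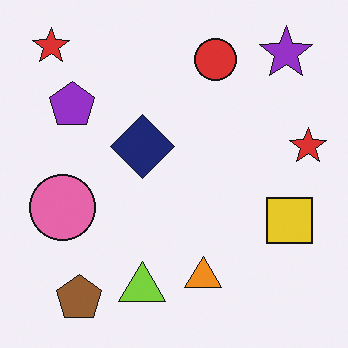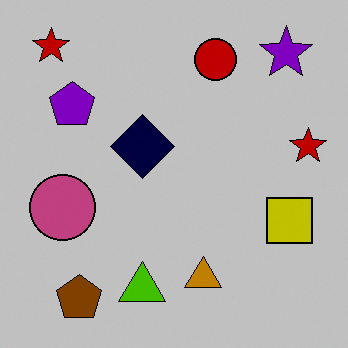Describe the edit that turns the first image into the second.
This is the original image aggressively posterized.

Each flat color has snapped to a coarser quantized level — most visibly, the near-white background has dropped to a flat grey.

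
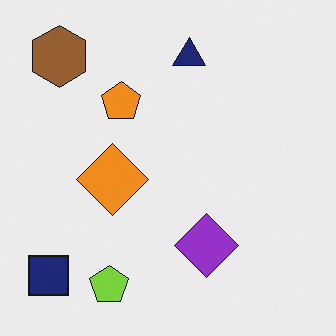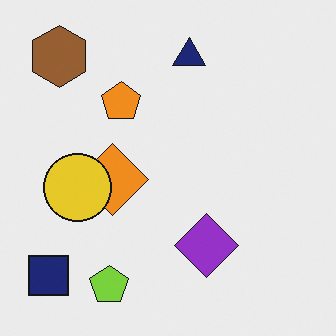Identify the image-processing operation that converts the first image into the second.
The second image is the first overlaid with an additional yellow circle.

A yellow circle appears in the second image that is absent from the first.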